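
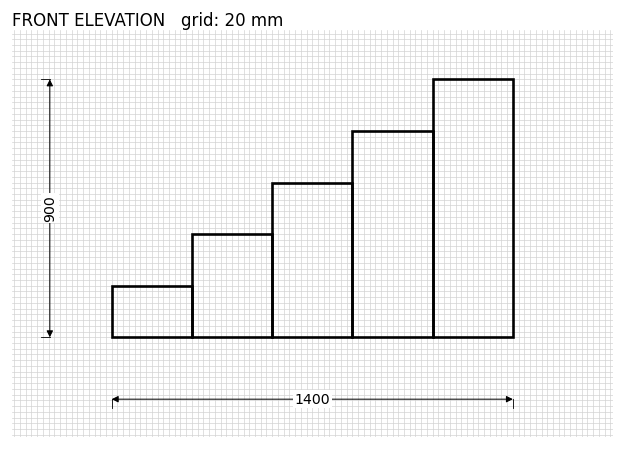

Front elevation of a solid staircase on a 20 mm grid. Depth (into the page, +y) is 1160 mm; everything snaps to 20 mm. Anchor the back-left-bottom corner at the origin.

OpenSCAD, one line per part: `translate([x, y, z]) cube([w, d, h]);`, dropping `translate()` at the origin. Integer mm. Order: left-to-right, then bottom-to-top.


cube([280, 1160, 180]);
translate([280, 0, 0]) cube([280, 1160, 360]);
translate([560, 0, 0]) cube([280, 1160, 540]);
translate([840, 0, 0]) cube([280, 1160, 720]);
translate([1120, 0, 0]) cube([280, 1160, 900]);


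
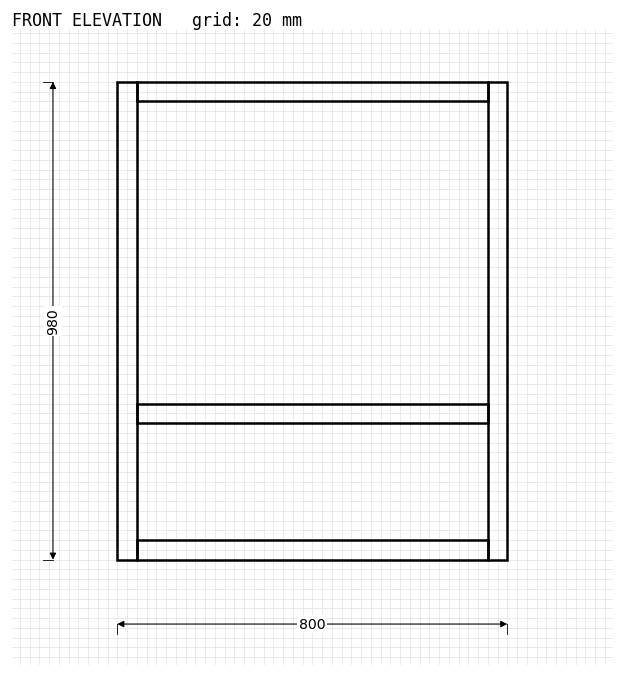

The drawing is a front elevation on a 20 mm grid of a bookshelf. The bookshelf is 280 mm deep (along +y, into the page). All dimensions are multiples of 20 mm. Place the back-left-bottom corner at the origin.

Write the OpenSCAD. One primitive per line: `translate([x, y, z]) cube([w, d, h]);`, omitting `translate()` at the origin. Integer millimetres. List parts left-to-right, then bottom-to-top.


cube([40, 280, 980]);
translate([40, 0, 0]) cube([720, 280, 40]);
translate([40, 0, 280]) cube([720, 280, 40]);
translate([40, 0, 940]) cube([720, 280, 40]);
translate([760, 0, 0]) cube([40, 280, 980]);


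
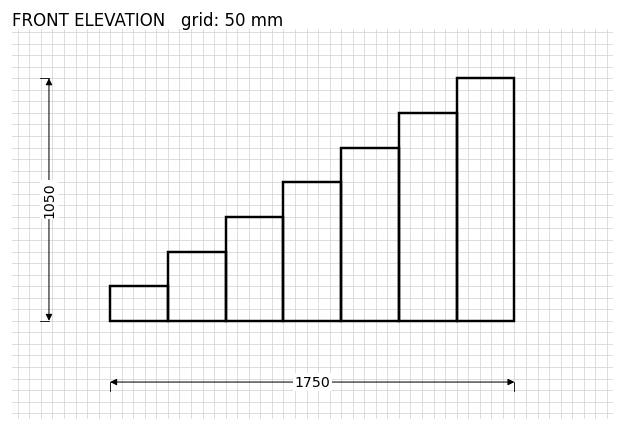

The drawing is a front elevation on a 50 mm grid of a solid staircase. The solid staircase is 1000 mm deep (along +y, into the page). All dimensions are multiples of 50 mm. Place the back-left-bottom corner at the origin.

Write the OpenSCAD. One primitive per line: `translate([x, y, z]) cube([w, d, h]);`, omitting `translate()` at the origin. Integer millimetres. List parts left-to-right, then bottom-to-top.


cube([250, 1000, 150]);
translate([250, 0, 0]) cube([250, 1000, 300]);
translate([500, 0, 0]) cube([250, 1000, 450]);
translate([750, 0, 0]) cube([250, 1000, 600]);
translate([1000, 0, 0]) cube([250, 1000, 750]);
translate([1250, 0, 0]) cube([250, 1000, 900]);
translate([1500, 0, 0]) cube([250, 1000, 1050]);


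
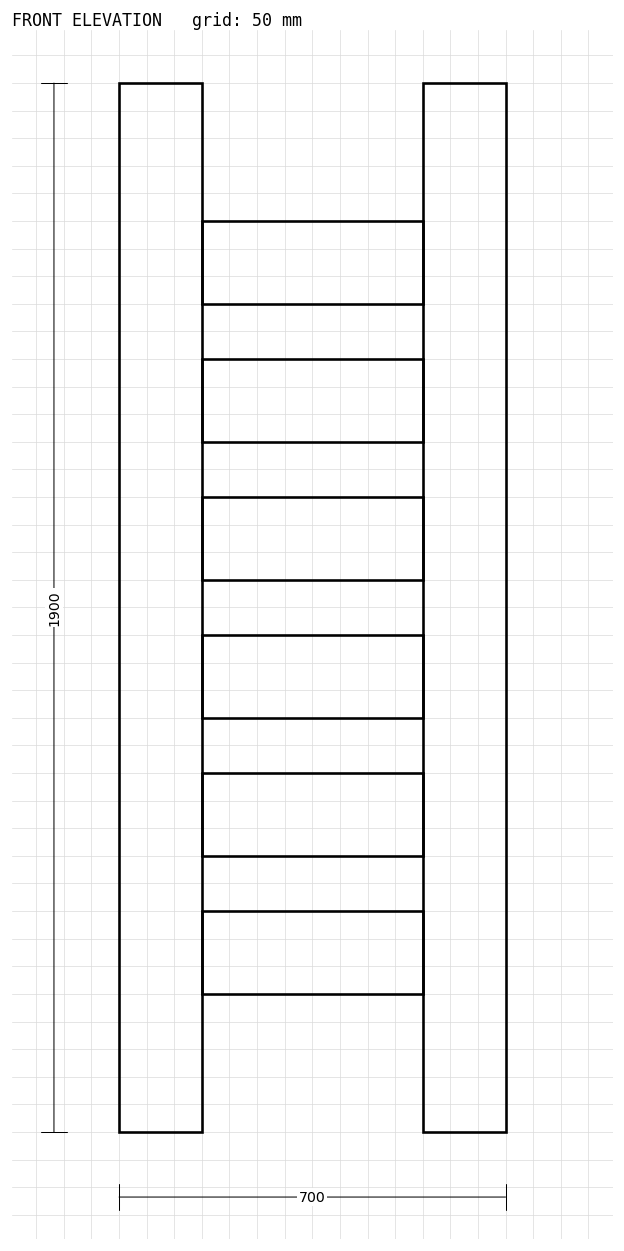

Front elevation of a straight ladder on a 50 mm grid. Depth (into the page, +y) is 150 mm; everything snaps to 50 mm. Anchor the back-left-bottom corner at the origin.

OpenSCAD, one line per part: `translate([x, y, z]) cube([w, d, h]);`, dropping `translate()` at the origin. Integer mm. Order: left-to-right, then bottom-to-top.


cube([150, 150, 1900]);
translate([150, 0, 250]) cube([400, 150, 150]);
translate([150, 0, 500]) cube([400, 150, 150]);
translate([150, 0, 750]) cube([400, 150, 150]);
translate([150, 0, 1000]) cube([400, 150, 150]);
translate([150, 0, 1250]) cube([400, 150, 150]);
translate([150, 0, 1500]) cube([400, 150, 150]);
translate([550, 0, 0]) cube([150, 150, 1900]);


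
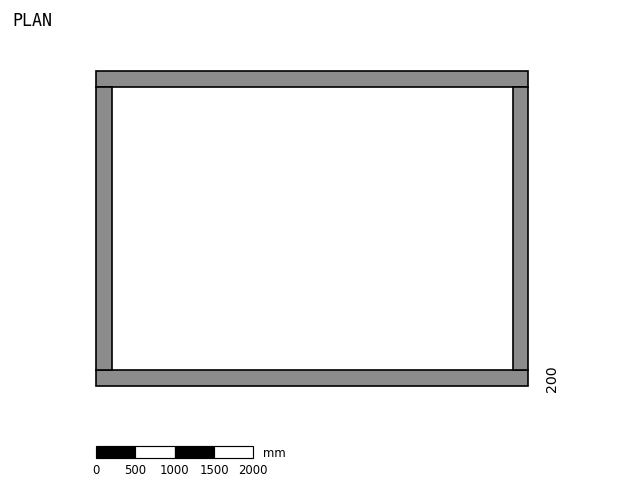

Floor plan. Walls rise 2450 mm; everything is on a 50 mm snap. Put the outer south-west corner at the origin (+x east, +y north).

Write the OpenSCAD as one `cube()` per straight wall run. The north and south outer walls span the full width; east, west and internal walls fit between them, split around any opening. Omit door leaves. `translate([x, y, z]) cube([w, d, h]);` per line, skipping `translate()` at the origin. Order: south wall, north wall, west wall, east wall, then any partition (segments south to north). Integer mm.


cube([5500, 200, 2450]);
translate([0, 3800, 0]) cube([5500, 200, 2450]);
translate([0, 200, 0]) cube([200, 3600, 2450]);
translate([5300, 200, 0]) cube([200, 3600, 2450]);


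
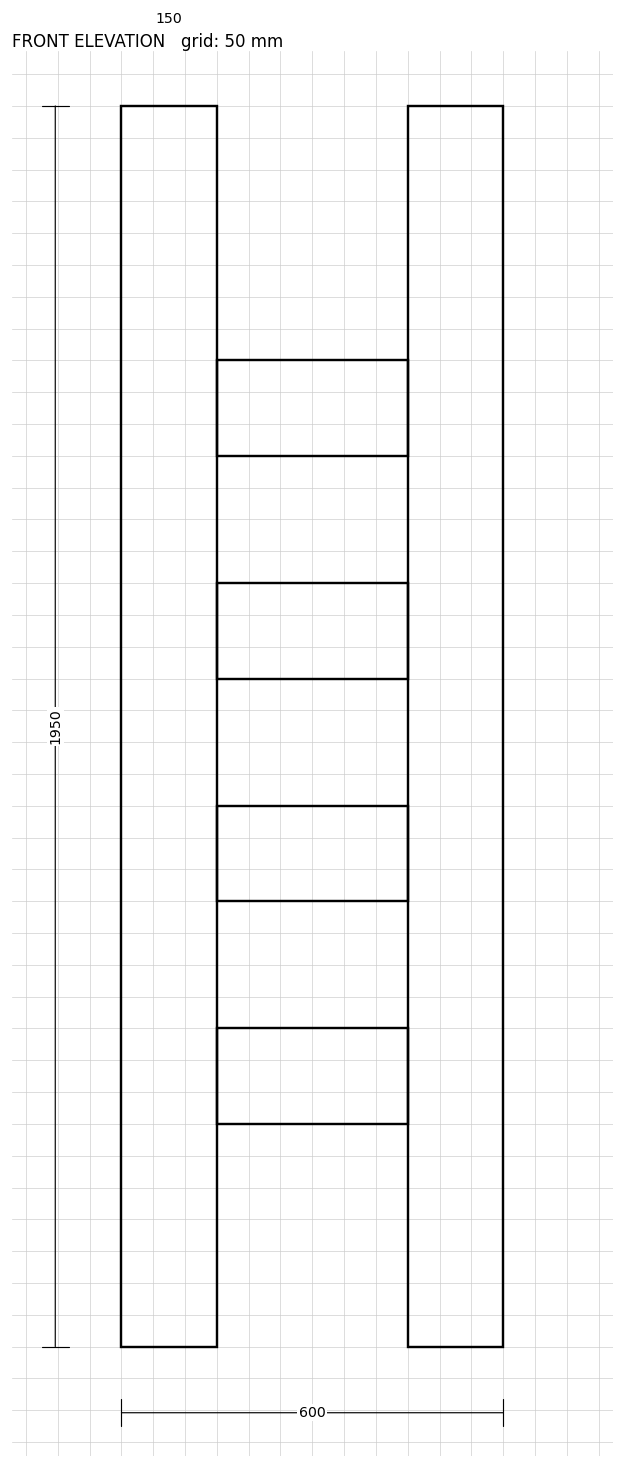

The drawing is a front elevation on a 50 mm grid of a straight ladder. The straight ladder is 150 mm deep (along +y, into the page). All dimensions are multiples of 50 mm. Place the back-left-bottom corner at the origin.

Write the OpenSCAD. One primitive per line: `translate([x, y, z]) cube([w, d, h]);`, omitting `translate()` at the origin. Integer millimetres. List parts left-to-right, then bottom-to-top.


cube([150, 150, 1950]);
translate([150, 0, 350]) cube([300, 150, 150]);
translate([150, 0, 700]) cube([300, 150, 150]);
translate([150, 0, 1050]) cube([300, 150, 150]);
translate([150, 0, 1400]) cube([300, 150, 150]);
translate([450, 0, 0]) cube([150, 150, 1950]);


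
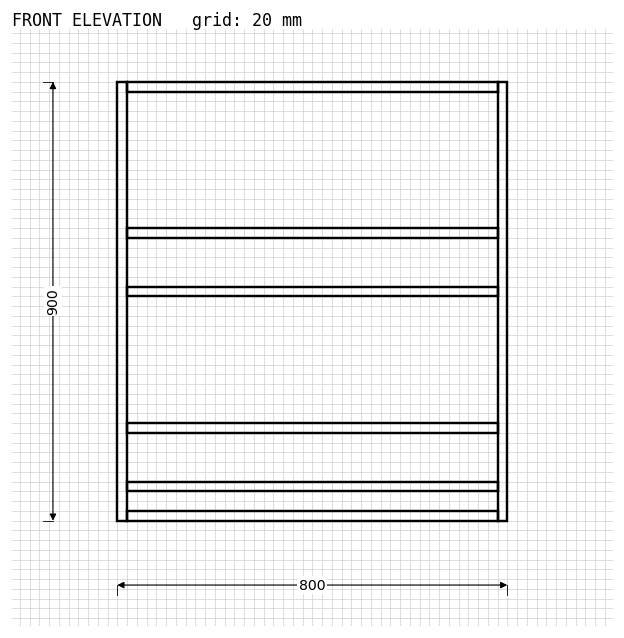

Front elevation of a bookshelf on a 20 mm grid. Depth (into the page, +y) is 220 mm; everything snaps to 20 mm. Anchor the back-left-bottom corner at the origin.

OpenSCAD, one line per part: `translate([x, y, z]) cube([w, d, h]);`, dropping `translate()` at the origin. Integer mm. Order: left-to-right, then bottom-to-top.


cube([20, 220, 900]);
translate([20, 0, 0]) cube([760, 220, 20]);
translate([20, 0, 60]) cube([760, 220, 20]);
translate([20, 0, 180]) cube([760, 220, 20]);
translate([20, 0, 460]) cube([760, 220, 20]);
translate([20, 0, 580]) cube([760, 220, 20]);
translate([20, 0, 880]) cube([760, 220, 20]);
translate([780, 0, 0]) cube([20, 220, 900]);


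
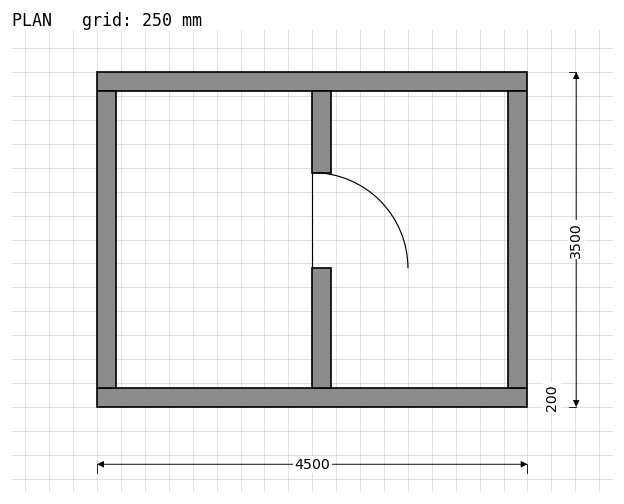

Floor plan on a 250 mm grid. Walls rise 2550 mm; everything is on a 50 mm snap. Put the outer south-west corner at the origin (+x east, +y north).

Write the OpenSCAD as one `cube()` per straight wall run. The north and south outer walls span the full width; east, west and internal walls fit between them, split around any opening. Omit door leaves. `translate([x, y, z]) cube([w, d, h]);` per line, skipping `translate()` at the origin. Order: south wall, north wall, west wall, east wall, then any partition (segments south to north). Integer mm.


cube([4500, 200, 2550]);
translate([0, 3300, 0]) cube([4500, 200, 2550]);
translate([0, 200, 0]) cube([200, 3100, 2550]);
translate([4300, 200, 0]) cube([200, 3100, 2550]);
translate([2250, 200, 0]) cube([200, 1250, 2550]);
translate([2250, 2450, 0]) cube([200, 850, 2550]);


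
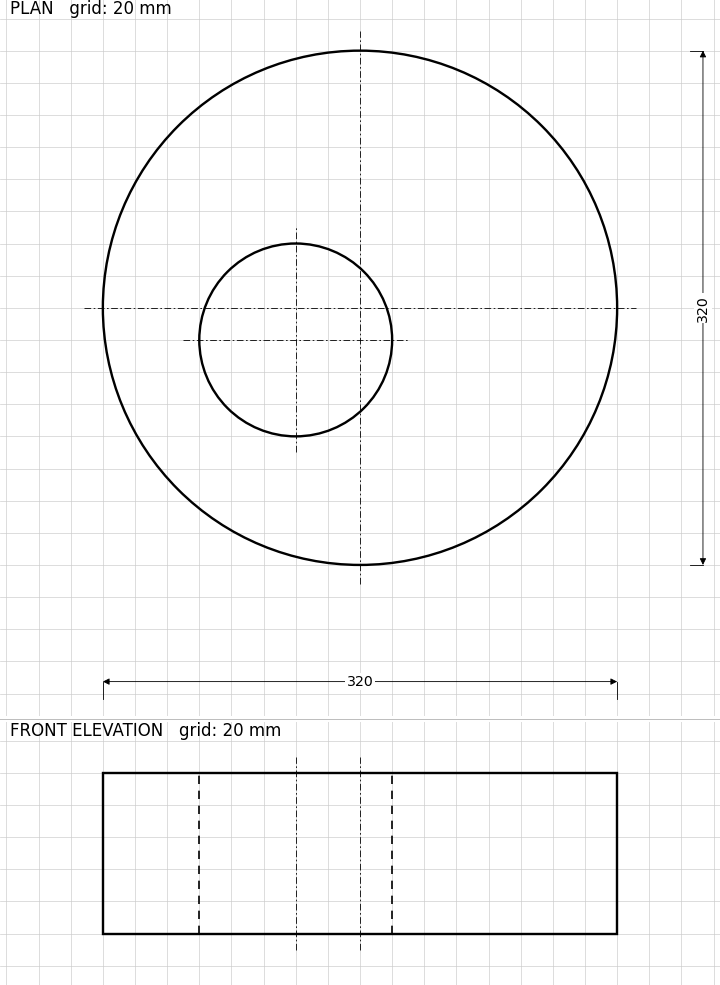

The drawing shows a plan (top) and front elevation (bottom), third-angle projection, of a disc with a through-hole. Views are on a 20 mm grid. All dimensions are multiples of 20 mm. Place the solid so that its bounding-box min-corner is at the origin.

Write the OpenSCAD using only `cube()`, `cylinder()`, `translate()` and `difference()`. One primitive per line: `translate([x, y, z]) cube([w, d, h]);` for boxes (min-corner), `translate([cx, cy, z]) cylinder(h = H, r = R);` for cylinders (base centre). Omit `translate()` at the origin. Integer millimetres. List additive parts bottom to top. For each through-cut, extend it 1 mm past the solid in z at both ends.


difference() {
  translate([160, 160, 0]) cylinder(h = 100, r = 160);
  translate([120, 140, -1]) cylinder(h = 102, r = 60);
}


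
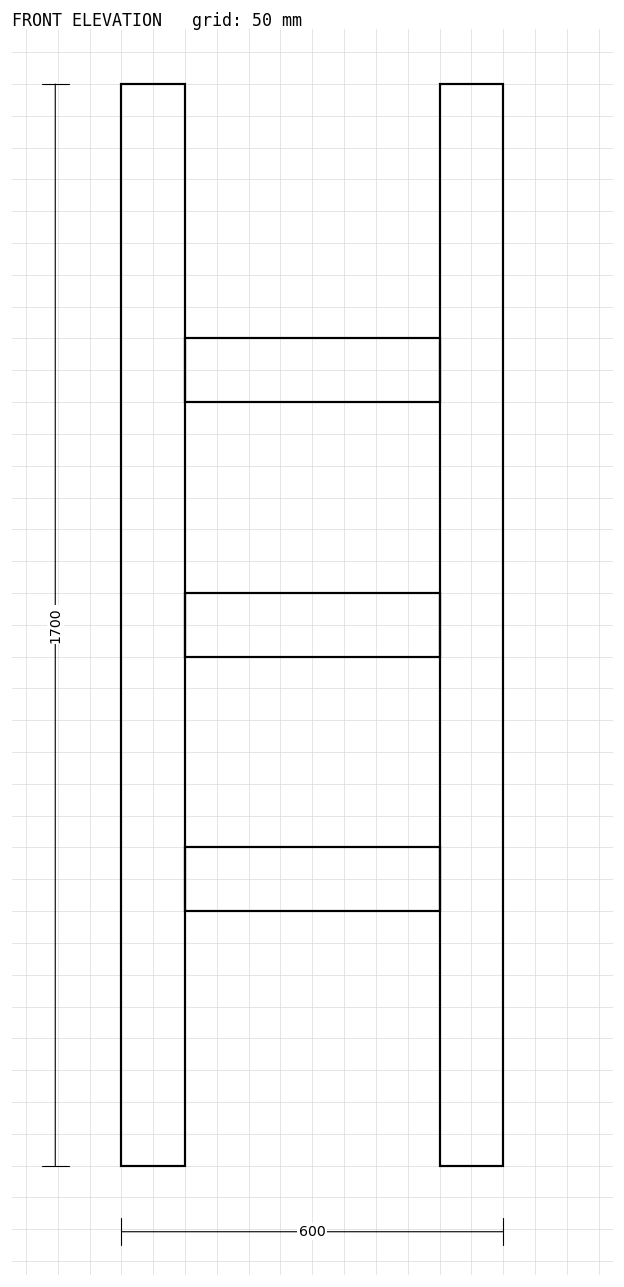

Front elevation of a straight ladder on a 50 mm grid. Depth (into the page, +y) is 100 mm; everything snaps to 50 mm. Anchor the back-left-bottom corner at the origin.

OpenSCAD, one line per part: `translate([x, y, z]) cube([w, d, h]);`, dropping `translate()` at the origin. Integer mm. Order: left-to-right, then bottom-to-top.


cube([100, 100, 1700]);
translate([100, 0, 400]) cube([400, 100, 100]);
translate([100, 0, 800]) cube([400, 100, 100]);
translate([100, 0, 1200]) cube([400, 100, 100]);
translate([500, 0, 0]) cube([100, 100, 1700]);


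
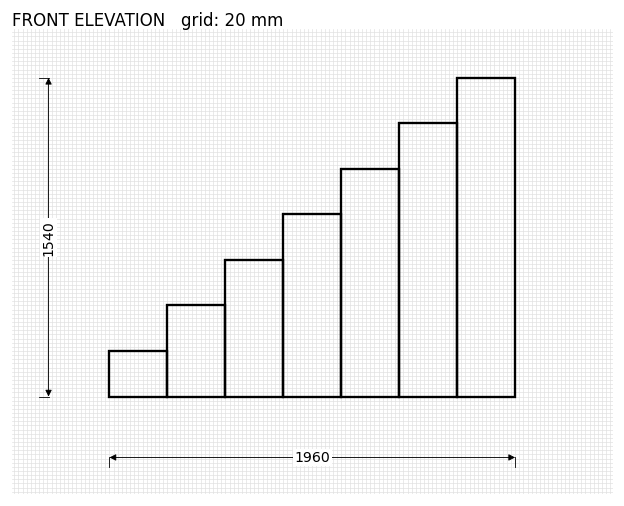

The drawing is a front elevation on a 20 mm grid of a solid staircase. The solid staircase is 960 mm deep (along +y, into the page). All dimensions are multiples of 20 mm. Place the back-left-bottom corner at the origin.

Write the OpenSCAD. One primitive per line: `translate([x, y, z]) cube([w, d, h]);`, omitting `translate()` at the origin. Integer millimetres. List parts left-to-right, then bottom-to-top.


cube([280, 960, 220]);
translate([280, 0, 0]) cube([280, 960, 440]);
translate([560, 0, 0]) cube([280, 960, 660]);
translate([840, 0, 0]) cube([280, 960, 880]);
translate([1120, 0, 0]) cube([280, 960, 1100]);
translate([1400, 0, 0]) cube([280, 960, 1320]);
translate([1680, 0, 0]) cube([280, 960, 1540]);


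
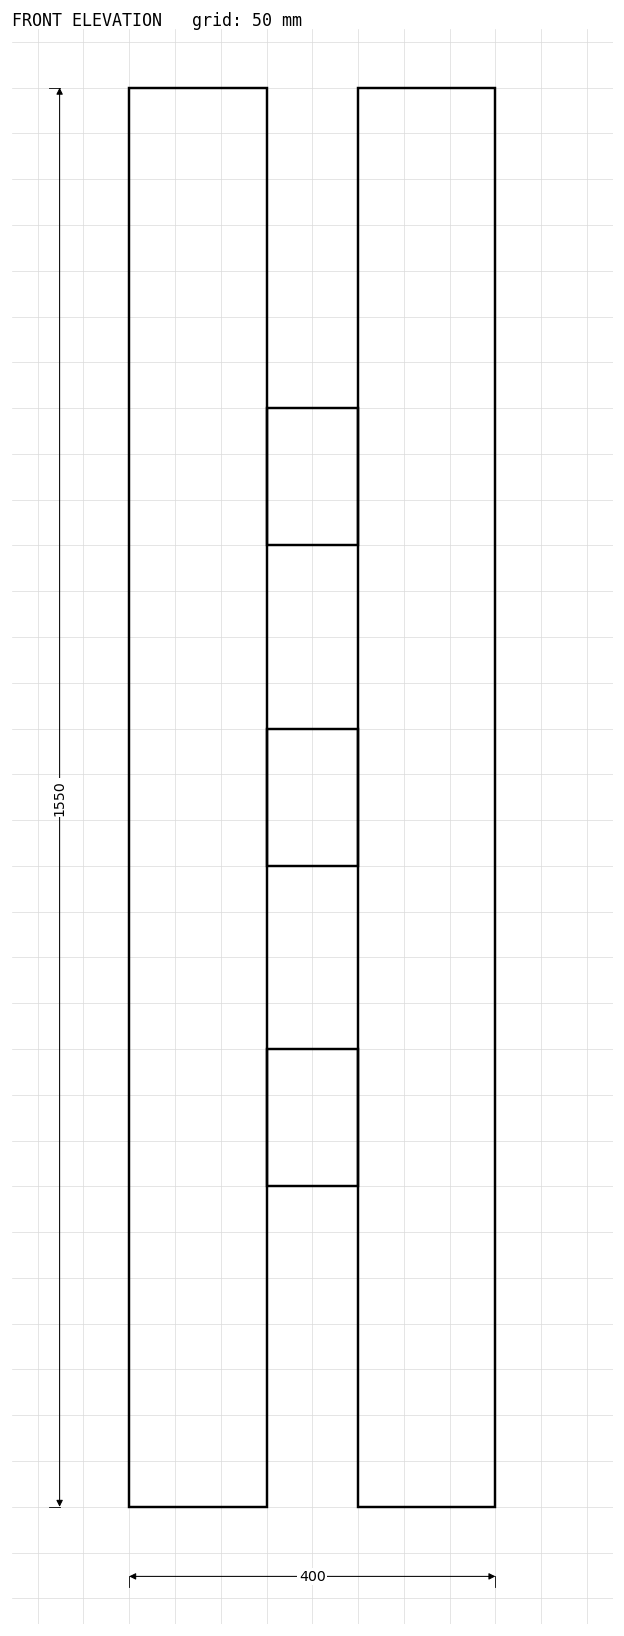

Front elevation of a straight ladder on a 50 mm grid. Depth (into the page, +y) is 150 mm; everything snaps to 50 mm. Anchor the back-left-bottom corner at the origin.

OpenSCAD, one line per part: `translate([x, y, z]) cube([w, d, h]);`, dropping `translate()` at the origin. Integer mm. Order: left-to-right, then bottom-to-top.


cube([150, 150, 1550]);
translate([150, 0, 350]) cube([100, 150, 150]);
translate([150, 0, 700]) cube([100, 150, 150]);
translate([150, 0, 1050]) cube([100, 150, 150]);
translate([250, 0, 0]) cube([150, 150, 1550]);


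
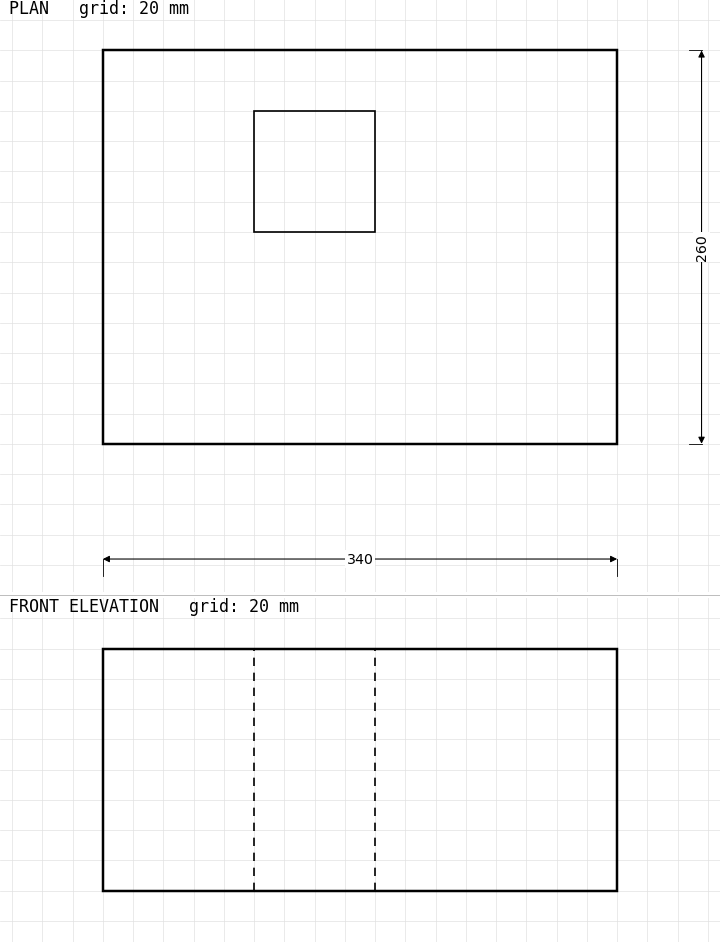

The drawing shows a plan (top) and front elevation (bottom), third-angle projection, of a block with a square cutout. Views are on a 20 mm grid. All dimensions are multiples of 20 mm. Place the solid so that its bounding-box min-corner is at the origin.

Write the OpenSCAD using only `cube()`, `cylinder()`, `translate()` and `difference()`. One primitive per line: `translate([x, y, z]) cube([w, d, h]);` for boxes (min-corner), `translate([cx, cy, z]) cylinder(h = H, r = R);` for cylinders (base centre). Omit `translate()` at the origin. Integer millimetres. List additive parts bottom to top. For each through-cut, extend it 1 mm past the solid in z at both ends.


difference() {
  cube([340, 260, 160]);
  translate([100, 140, -1]) cube([80, 80, 162]);
}


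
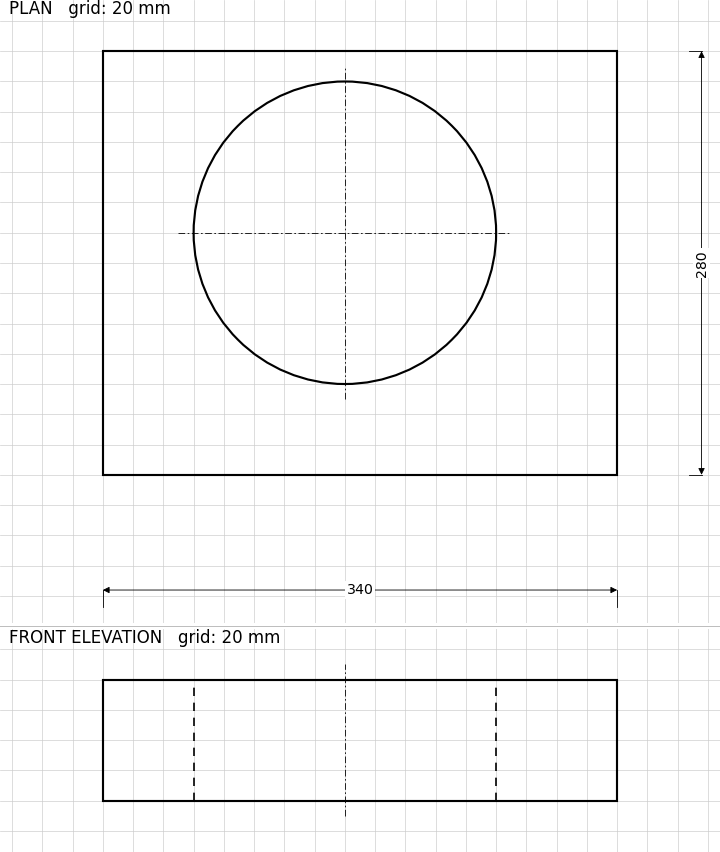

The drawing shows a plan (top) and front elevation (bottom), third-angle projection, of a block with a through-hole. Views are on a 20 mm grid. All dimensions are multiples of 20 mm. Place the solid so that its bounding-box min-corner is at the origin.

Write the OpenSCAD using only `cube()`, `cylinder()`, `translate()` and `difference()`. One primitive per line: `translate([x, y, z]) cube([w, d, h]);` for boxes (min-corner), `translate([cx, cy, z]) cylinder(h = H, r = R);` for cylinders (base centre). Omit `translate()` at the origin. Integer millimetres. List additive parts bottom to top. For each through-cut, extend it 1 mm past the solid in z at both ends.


difference() {
  cube([340, 280, 80]);
  translate([160, 160, -1]) cylinder(h = 82, r = 100);
}


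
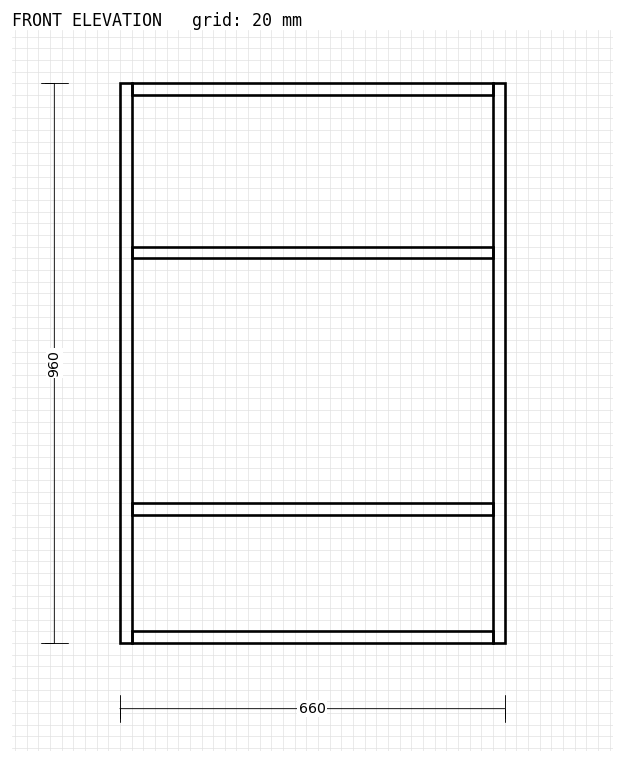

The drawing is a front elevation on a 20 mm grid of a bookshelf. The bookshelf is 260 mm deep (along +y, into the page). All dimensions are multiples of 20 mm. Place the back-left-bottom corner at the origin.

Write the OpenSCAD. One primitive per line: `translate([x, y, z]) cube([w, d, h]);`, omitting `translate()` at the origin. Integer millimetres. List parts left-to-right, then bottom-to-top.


cube([20, 260, 960]);
translate([20, 0, 0]) cube([620, 260, 20]);
translate([20, 0, 220]) cube([620, 260, 20]);
translate([20, 0, 660]) cube([620, 260, 20]);
translate([20, 0, 940]) cube([620, 260, 20]);
translate([640, 0, 0]) cube([20, 260, 960]);


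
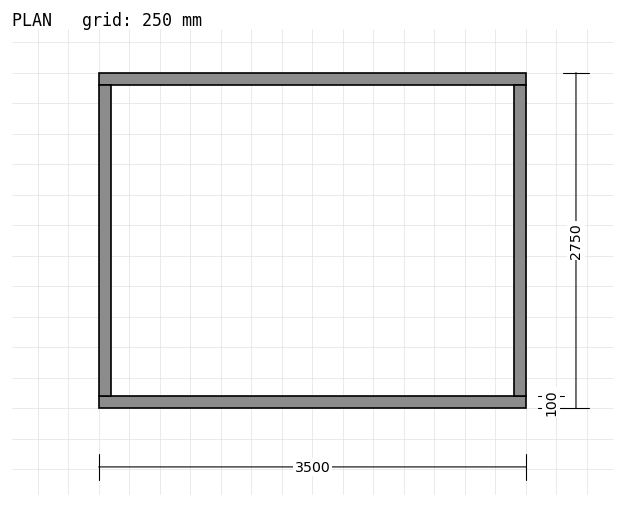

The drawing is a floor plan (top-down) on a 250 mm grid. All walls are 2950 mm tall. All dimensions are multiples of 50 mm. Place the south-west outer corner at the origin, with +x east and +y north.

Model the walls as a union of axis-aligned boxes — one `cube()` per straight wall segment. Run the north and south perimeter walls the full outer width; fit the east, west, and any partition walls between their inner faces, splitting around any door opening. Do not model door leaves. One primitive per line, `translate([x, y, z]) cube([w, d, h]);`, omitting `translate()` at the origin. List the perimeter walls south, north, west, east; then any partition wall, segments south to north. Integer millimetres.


cube([3500, 100, 2950]);
translate([0, 2650, 0]) cube([3500, 100, 2950]);
translate([0, 100, 0]) cube([100, 2550, 2950]);
translate([3400, 100, 0]) cube([100, 2550, 2950]);


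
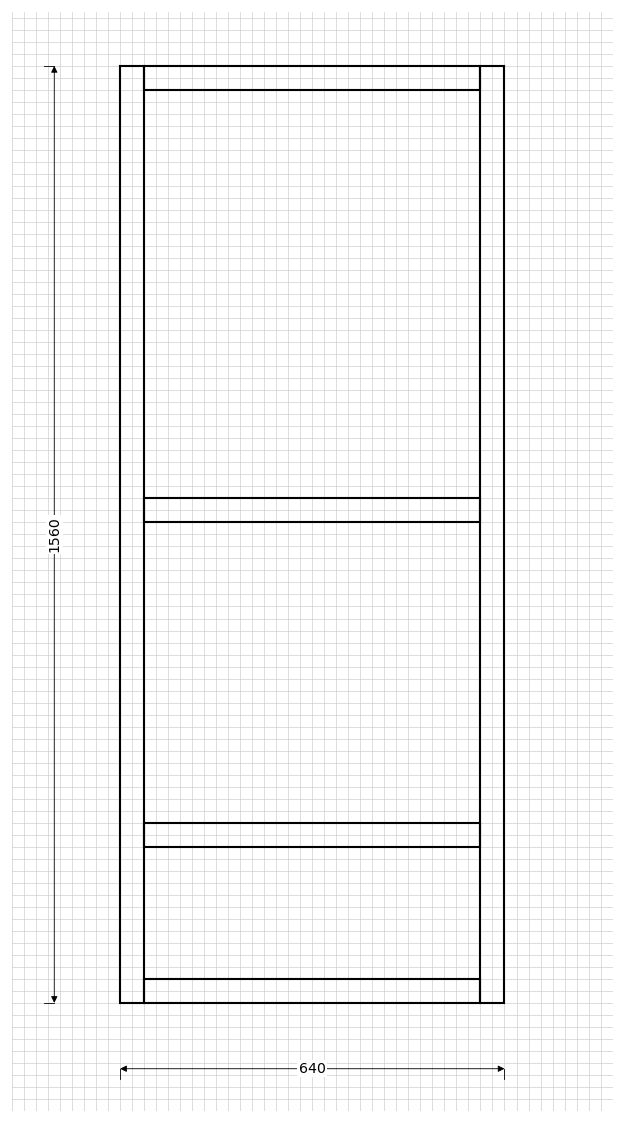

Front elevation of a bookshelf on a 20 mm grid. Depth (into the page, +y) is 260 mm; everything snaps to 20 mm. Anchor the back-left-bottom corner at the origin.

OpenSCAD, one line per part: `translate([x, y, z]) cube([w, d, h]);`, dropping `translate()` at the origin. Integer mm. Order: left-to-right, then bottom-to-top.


cube([40, 260, 1560]);
translate([40, 0, 0]) cube([560, 260, 40]);
translate([40, 0, 260]) cube([560, 260, 40]);
translate([40, 0, 800]) cube([560, 260, 40]);
translate([40, 0, 1520]) cube([560, 260, 40]);
translate([600, 0, 0]) cube([40, 260, 1560]);


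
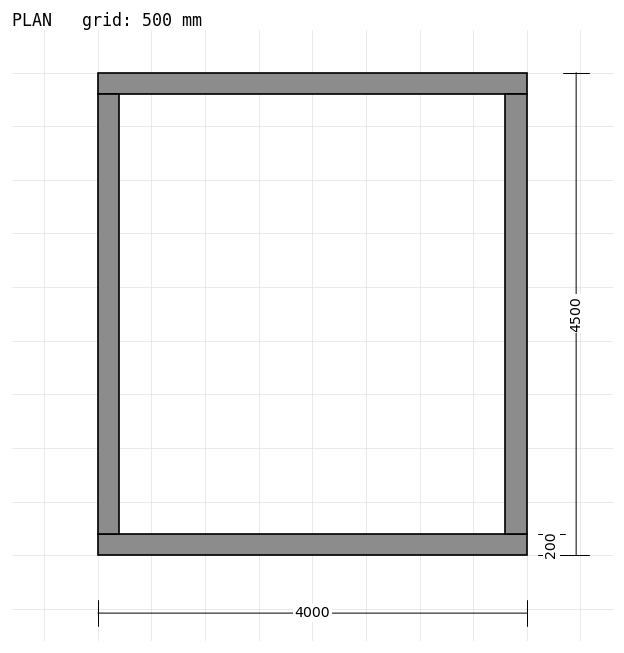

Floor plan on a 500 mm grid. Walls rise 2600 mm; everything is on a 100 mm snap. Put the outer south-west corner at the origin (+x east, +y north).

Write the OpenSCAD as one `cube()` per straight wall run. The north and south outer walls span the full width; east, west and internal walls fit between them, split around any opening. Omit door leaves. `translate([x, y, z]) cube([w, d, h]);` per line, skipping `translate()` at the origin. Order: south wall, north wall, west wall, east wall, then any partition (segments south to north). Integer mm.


cube([4000, 200, 2600]);
translate([0, 4300, 0]) cube([4000, 200, 2600]);
translate([0, 200, 0]) cube([200, 4100, 2600]);
translate([3800, 200, 0]) cube([200, 4100, 2600]);


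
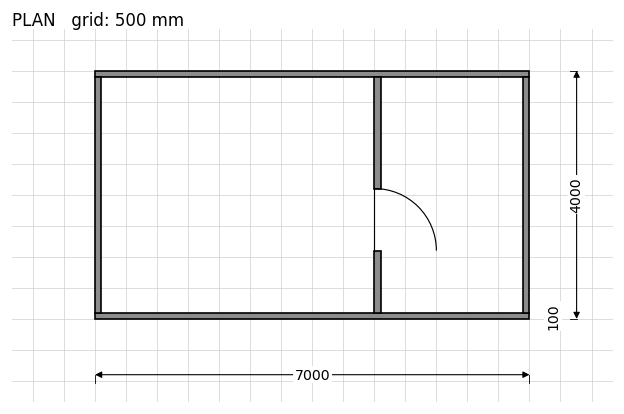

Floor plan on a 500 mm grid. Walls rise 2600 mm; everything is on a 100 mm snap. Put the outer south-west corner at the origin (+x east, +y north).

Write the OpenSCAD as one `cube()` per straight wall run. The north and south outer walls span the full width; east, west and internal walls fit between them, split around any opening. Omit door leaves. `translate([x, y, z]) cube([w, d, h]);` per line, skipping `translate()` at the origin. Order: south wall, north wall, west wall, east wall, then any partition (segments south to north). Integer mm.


cube([7000, 100, 2600]);
translate([0, 3900, 0]) cube([7000, 100, 2600]);
translate([0, 100, 0]) cube([100, 3800, 2600]);
translate([6900, 100, 0]) cube([100, 3800, 2600]);
translate([4500, 100, 0]) cube([100, 1000, 2600]);
translate([4500, 2100, 0]) cube([100, 1800, 2600]);


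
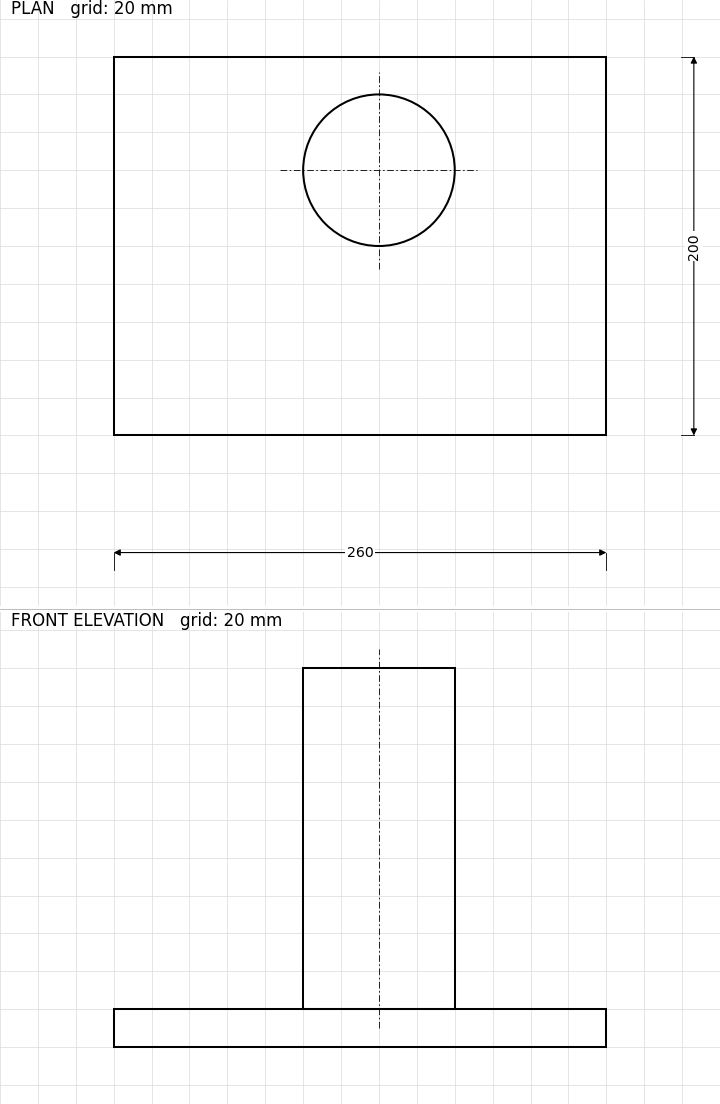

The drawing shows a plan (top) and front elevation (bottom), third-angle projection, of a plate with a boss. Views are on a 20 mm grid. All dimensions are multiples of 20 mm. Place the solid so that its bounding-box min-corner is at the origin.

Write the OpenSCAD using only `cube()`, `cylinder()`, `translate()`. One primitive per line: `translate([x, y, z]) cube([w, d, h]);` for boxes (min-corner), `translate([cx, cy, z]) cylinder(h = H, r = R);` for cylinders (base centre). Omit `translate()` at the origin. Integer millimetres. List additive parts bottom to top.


cube([260, 200, 20]);
translate([140, 140, 20]) cylinder(h = 180, r = 40);


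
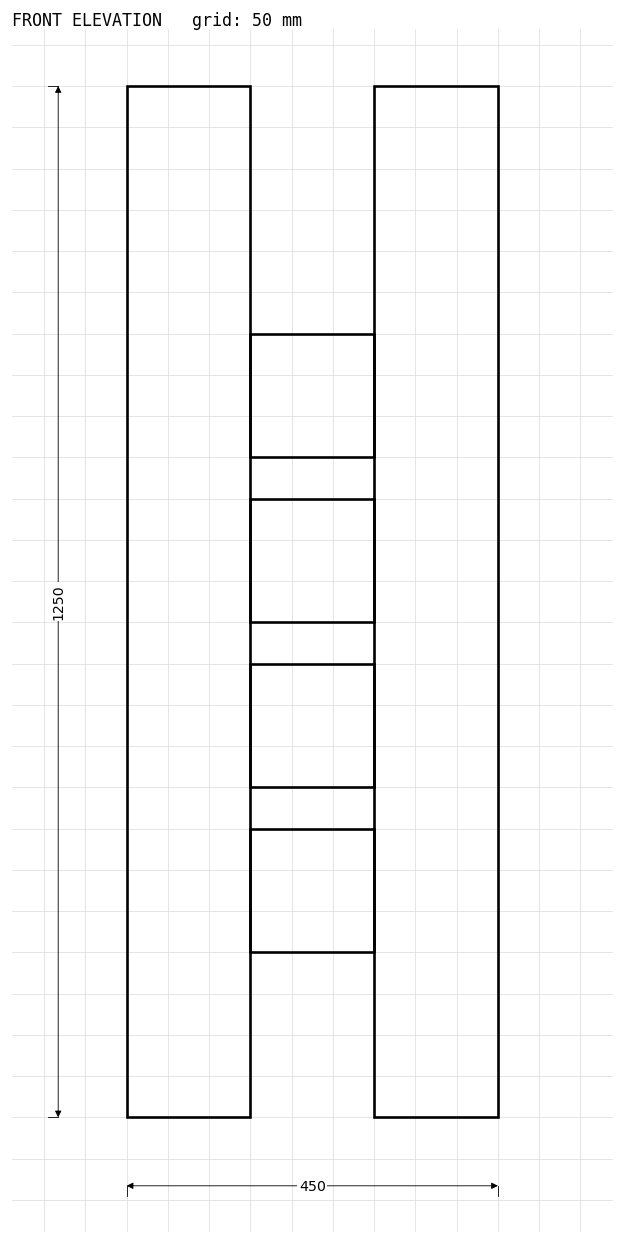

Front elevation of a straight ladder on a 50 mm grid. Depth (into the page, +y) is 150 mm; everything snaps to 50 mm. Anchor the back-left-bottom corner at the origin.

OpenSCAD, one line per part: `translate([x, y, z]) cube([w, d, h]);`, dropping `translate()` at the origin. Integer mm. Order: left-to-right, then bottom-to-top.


cube([150, 150, 1250]);
translate([150, 0, 200]) cube([150, 150, 150]);
translate([150, 0, 400]) cube([150, 150, 150]);
translate([150, 0, 600]) cube([150, 150, 150]);
translate([150, 0, 800]) cube([150, 150, 150]);
translate([300, 0, 0]) cube([150, 150, 1250]);


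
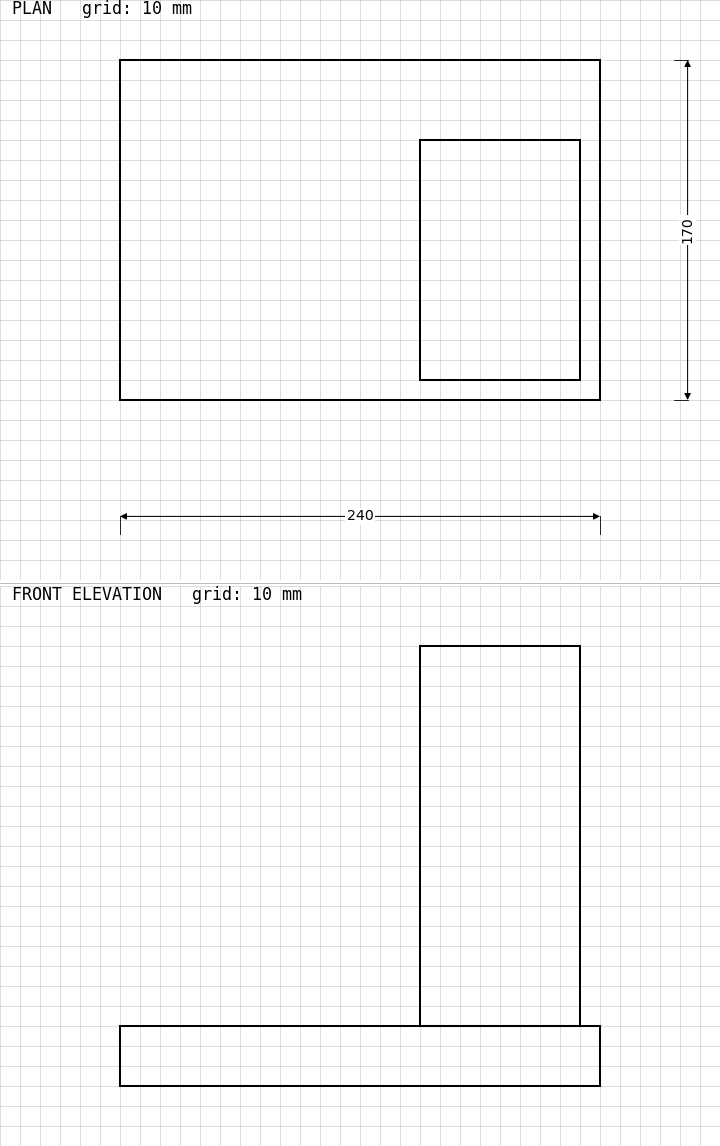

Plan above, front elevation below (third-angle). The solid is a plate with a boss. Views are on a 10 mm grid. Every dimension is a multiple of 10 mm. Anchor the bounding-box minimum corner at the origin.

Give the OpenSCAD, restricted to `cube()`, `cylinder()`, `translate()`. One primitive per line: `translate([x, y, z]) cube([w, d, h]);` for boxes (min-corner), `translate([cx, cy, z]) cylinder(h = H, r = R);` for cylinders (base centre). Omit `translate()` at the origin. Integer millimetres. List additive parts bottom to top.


cube([240, 170, 30]);
translate([150, 10, 30]) cube([80, 120, 190]);


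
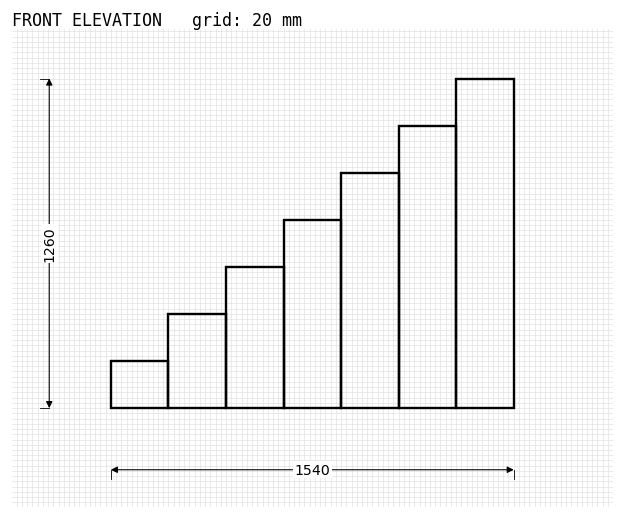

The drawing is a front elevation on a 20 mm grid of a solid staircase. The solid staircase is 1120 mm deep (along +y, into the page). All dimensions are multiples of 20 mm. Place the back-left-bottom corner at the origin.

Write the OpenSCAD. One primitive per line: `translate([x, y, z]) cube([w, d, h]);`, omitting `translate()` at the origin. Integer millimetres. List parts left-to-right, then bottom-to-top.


cube([220, 1120, 180]);
translate([220, 0, 0]) cube([220, 1120, 360]);
translate([440, 0, 0]) cube([220, 1120, 540]);
translate([660, 0, 0]) cube([220, 1120, 720]);
translate([880, 0, 0]) cube([220, 1120, 900]);
translate([1100, 0, 0]) cube([220, 1120, 1080]);
translate([1320, 0, 0]) cube([220, 1120, 1260]);


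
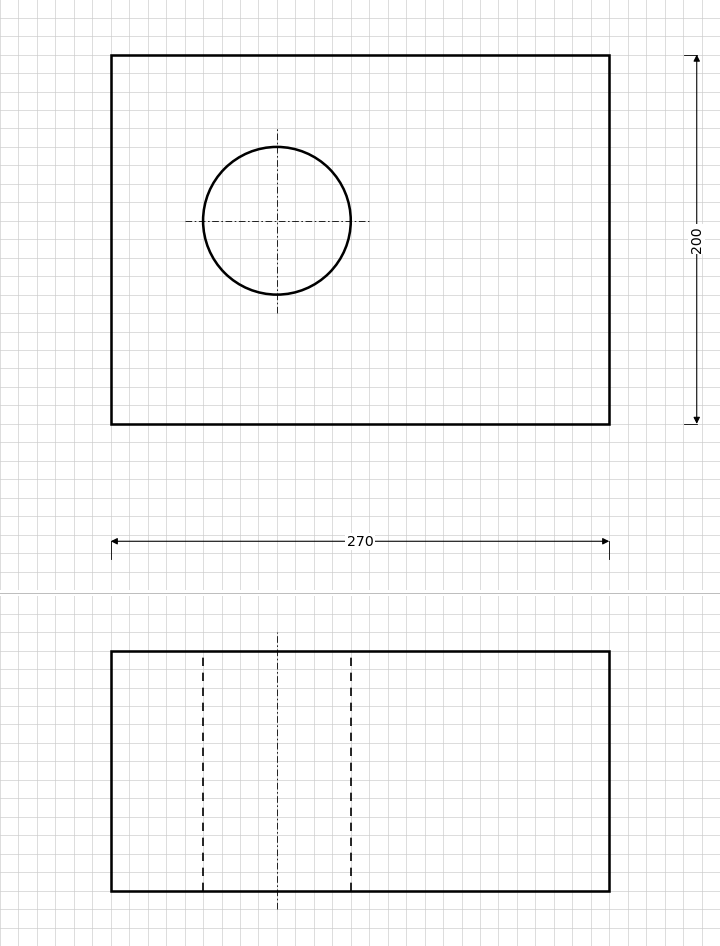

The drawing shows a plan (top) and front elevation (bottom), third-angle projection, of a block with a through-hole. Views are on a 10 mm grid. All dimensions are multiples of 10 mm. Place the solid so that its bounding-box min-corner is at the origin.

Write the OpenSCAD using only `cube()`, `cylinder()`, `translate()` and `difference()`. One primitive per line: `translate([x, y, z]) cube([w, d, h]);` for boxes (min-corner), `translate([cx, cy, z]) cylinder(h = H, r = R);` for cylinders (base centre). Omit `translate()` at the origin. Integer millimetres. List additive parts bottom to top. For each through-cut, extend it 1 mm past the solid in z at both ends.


difference() {
  cube([270, 200, 130]);
  translate([90, 110, -1]) cylinder(h = 132, r = 40);
}


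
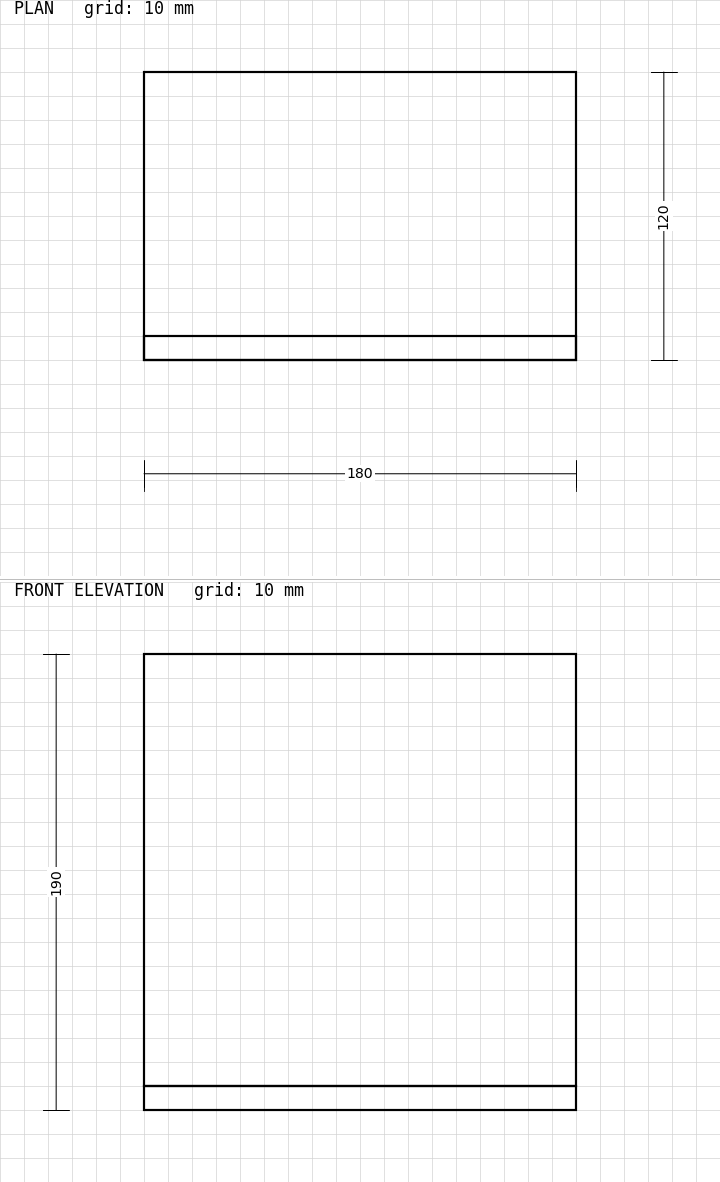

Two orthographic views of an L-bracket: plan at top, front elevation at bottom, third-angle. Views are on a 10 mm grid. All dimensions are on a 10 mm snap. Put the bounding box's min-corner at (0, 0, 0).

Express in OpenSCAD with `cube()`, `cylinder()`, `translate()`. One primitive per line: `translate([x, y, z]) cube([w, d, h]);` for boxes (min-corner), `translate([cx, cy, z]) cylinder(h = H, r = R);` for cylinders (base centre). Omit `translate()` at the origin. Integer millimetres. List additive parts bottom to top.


cube([180, 120, 10]);
translate([0, 0, 10]) cube([180, 10, 180]);


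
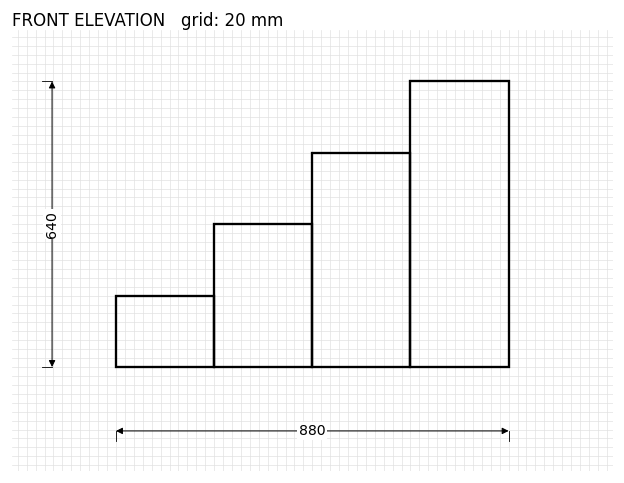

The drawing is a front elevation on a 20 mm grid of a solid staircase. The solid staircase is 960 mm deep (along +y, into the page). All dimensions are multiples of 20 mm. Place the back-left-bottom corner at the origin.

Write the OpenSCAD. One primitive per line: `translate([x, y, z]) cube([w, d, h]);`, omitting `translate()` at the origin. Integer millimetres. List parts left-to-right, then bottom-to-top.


cube([220, 960, 160]);
translate([220, 0, 0]) cube([220, 960, 320]);
translate([440, 0, 0]) cube([220, 960, 480]);
translate([660, 0, 0]) cube([220, 960, 640]);


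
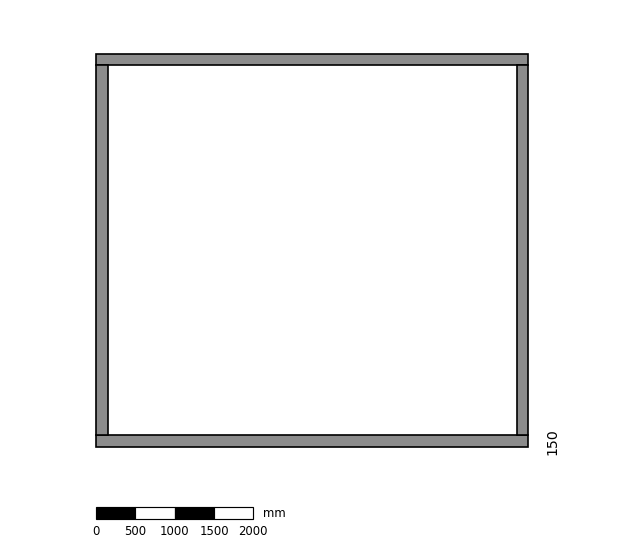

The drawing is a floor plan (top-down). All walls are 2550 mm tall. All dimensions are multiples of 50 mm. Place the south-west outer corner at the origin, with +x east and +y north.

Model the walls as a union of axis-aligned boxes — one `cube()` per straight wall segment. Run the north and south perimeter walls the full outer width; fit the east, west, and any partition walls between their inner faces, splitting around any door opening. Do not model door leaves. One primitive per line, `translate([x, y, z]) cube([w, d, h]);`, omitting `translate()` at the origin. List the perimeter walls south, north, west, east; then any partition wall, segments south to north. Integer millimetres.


cube([5500, 150, 2550]);
translate([0, 4850, 0]) cube([5500, 150, 2550]);
translate([0, 150, 0]) cube([150, 4700, 2550]);
translate([5350, 150, 0]) cube([150, 4700, 2550]);


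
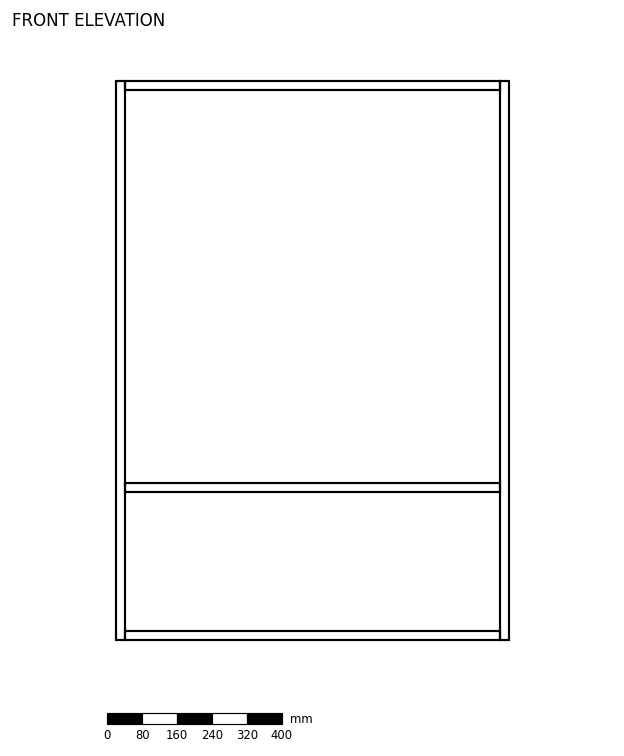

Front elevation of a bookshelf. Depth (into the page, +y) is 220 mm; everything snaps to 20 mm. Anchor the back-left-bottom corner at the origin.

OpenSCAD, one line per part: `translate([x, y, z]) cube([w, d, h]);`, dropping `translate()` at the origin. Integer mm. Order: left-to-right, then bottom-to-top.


cube([20, 220, 1280]);
translate([20, 0, 0]) cube([860, 220, 20]);
translate([20, 0, 340]) cube([860, 220, 20]);
translate([20, 0, 1260]) cube([860, 220, 20]);
translate([880, 0, 0]) cube([20, 220, 1280]);


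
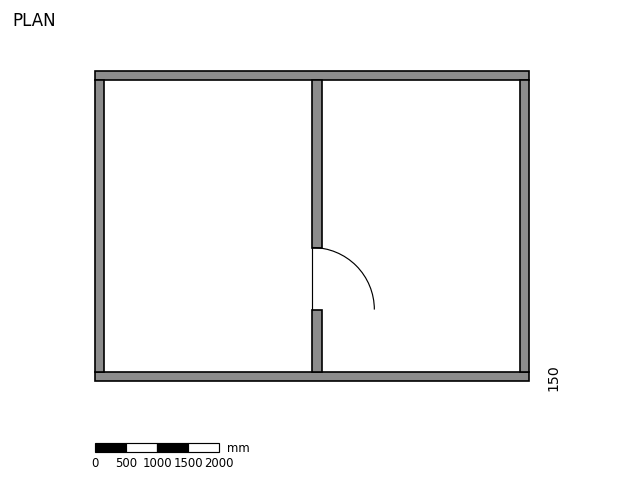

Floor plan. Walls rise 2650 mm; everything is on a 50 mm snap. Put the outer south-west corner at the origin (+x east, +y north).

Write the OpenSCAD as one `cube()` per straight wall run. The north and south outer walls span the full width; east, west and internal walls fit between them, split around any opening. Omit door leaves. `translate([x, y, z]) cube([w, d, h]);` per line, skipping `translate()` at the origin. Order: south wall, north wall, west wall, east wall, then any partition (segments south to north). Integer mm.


cube([7000, 150, 2650]);
translate([0, 4850, 0]) cube([7000, 150, 2650]);
translate([0, 150, 0]) cube([150, 4700, 2650]);
translate([6850, 150, 0]) cube([150, 4700, 2650]);
translate([3500, 150, 0]) cube([150, 1000, 2650]);
translate([3500, 2150, 0]) cube([150, 2700, 2650]);


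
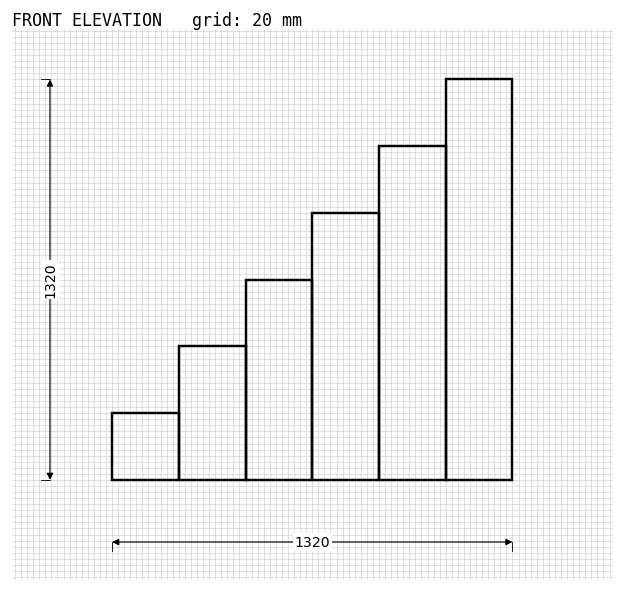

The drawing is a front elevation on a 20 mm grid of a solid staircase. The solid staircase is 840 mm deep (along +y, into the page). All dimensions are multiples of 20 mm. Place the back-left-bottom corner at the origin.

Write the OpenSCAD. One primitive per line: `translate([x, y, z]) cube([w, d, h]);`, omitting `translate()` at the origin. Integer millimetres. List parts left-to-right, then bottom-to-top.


cube([220, 840, 220]);
translate([220, 0, 0]) cube([220, 840, 440]);
translate([440, 0, 0]) cube([220, 840, 660]);
translate([660, 0, 0]) cube([220, 840, 880]);
translate([880, 0, 0]) cube([220, 840, 1100]);
translate([1100, 0, 0]) cube([220, 840, 1320]);


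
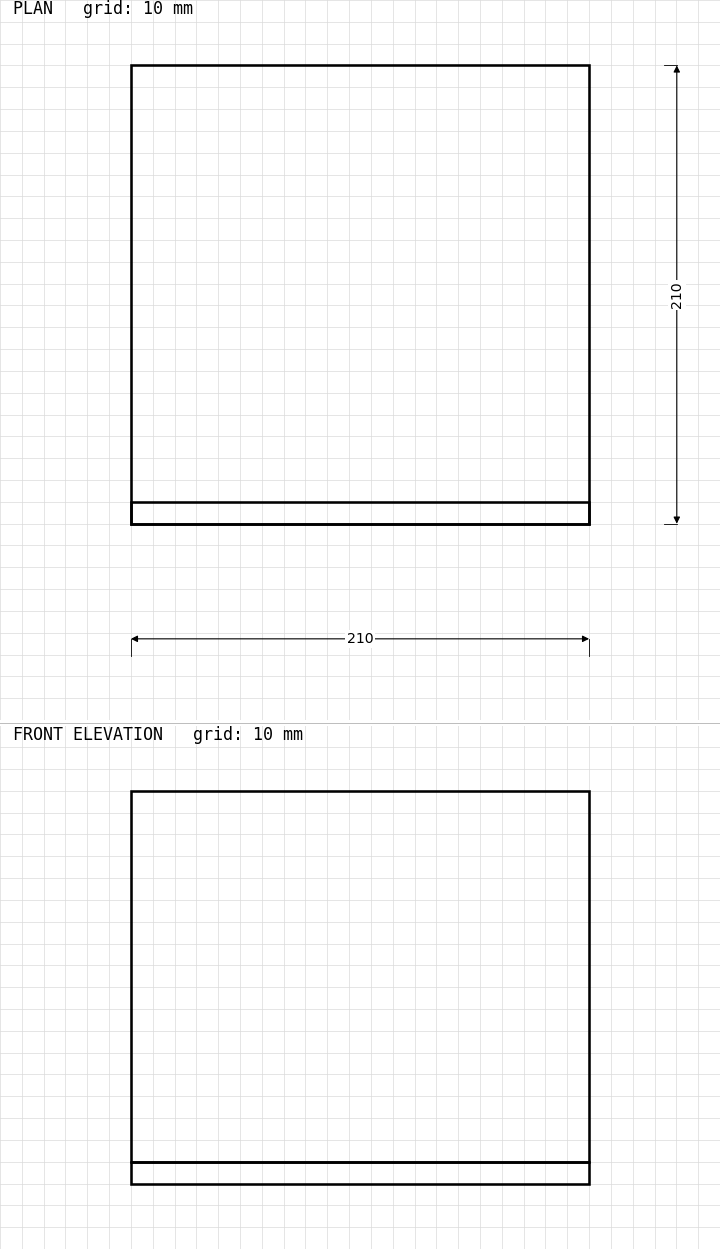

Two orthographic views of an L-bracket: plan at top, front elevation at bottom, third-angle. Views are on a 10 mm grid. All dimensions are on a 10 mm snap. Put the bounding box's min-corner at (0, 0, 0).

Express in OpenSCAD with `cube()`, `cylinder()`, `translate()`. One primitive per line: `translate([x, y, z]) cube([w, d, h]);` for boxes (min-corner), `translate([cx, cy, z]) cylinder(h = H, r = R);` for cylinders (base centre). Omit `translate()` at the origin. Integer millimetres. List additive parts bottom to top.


cube([210, 210, 10]);
translate([0, 0, 10]) cube([210, 10, 170]);


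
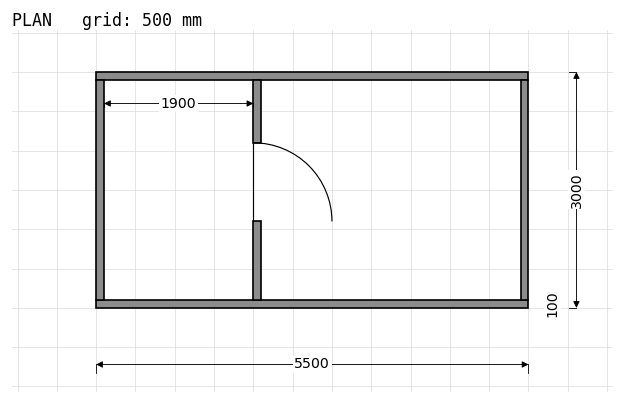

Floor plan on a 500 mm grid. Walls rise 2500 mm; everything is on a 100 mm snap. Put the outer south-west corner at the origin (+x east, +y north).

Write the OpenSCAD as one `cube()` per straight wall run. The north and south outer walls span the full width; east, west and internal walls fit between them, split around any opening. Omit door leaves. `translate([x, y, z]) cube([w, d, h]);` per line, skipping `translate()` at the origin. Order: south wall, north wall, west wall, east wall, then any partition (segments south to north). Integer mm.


cube([5500, 100, 2500]);
translate([0, 2900, 0]) cube([5500, 100, 2500]);
translate([0, 100, 0]) cube([100, 2800, 2500]);
translate([5400, 100, 0]) cube([100, 2800, 2500]);
translate([2000, 100, 0]) cube([100, 1000, 2500]);
translate([2000, 2100, 0]) cube([100, 800, 2500]);


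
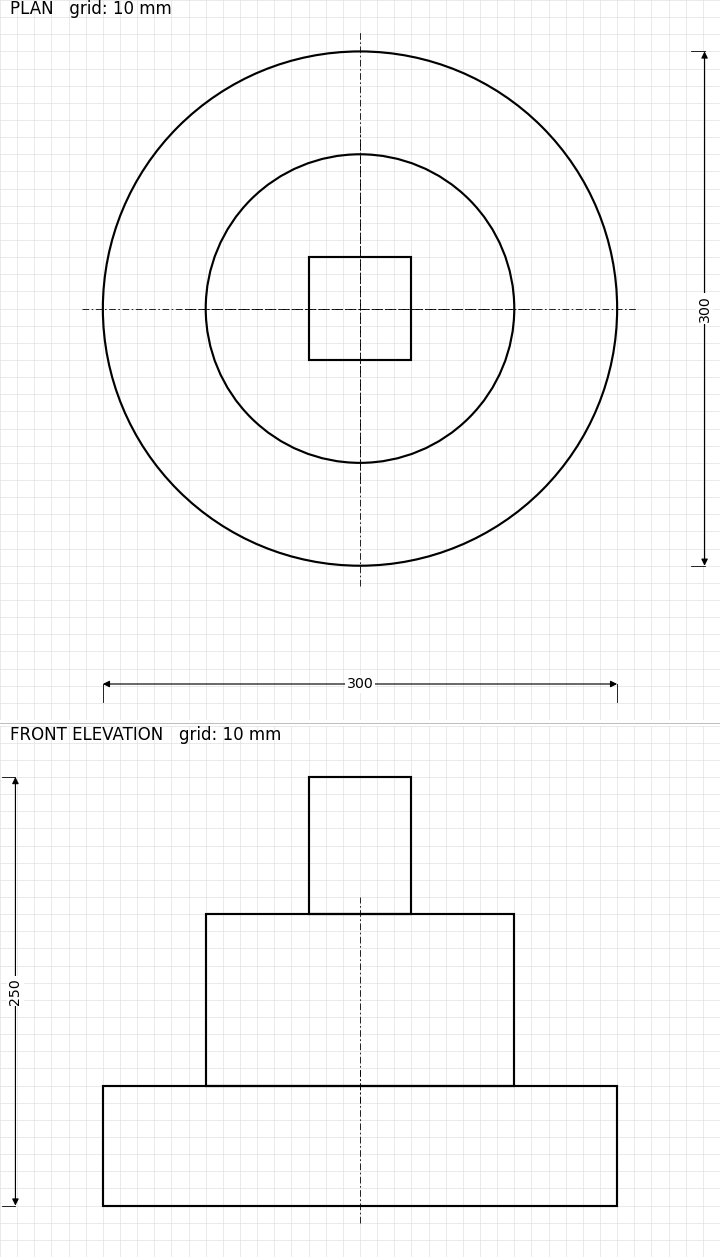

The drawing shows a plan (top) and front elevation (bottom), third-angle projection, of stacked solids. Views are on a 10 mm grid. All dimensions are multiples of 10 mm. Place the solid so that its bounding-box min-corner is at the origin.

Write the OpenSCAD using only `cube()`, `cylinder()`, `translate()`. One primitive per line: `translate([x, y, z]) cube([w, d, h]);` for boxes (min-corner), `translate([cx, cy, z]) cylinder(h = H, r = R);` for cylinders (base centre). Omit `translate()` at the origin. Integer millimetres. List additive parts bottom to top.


translate([150, 150, 0]) cylinder(h = 70, r = 150);
translate([150, 150, 70]) cylinder(h = 100, r = 90);
translate([120, 120, 170]) cube([60, 60, 80]);


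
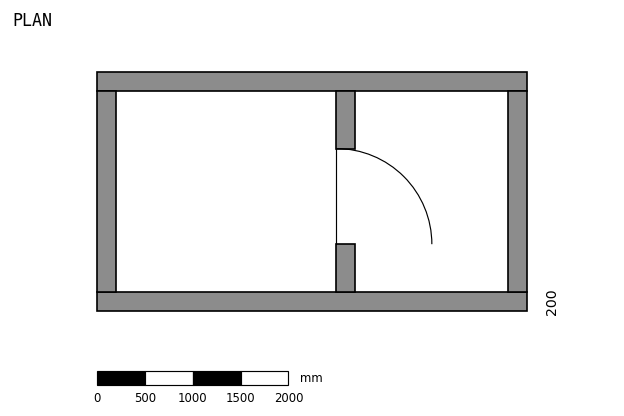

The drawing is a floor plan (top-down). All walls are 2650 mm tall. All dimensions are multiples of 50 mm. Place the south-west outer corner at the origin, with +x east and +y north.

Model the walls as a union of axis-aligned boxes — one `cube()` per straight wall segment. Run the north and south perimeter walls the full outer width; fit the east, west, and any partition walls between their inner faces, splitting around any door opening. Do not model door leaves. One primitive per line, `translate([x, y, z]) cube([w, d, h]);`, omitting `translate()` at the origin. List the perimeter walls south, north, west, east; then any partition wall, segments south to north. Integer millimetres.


cube([4500, 200, 2650]);
translate([0, 2300, 0]) cube([4500, 200, 2650]);
translate([0, 200, 0]) cube([200, 2100, 2650]);
translate([4300, 200, 0]) cube([200, 2100, 2650]);
translate([2500, 200, 0]) cube([200, 500, 2650]);
translate([2500, 1700, 0]) cube([200, 600, 2650]);


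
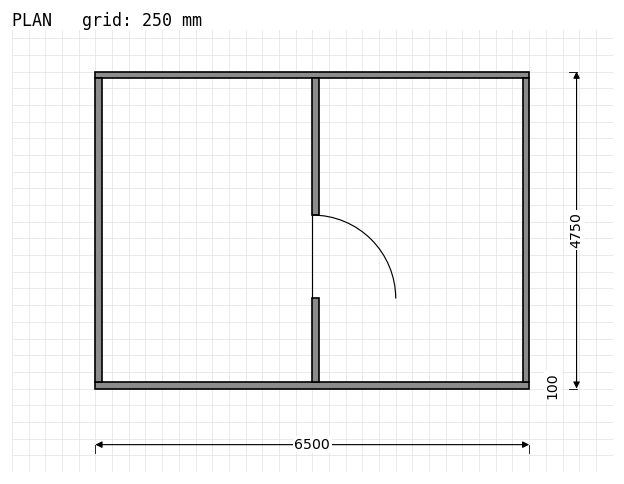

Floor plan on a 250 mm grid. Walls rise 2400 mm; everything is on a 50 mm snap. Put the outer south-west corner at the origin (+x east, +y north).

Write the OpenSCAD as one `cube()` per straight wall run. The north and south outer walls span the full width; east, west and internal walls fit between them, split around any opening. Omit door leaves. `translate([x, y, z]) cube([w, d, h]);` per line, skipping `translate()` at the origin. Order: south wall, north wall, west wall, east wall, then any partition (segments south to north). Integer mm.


cube([6500, 100, 2400]);
translate([0, 4650, 0]) cube([6500, 100, 2400]);
translate([0, 100, 0]) cube([100, 4550, 2400]);
translate([6400, 100, 0]) cube([100, 4550, 2400]);
translate([3250, 100, 0]) cube([100, 1250, 2400]);
translate([3250, 2600, 0]) cube([100, 2050, 2400]);


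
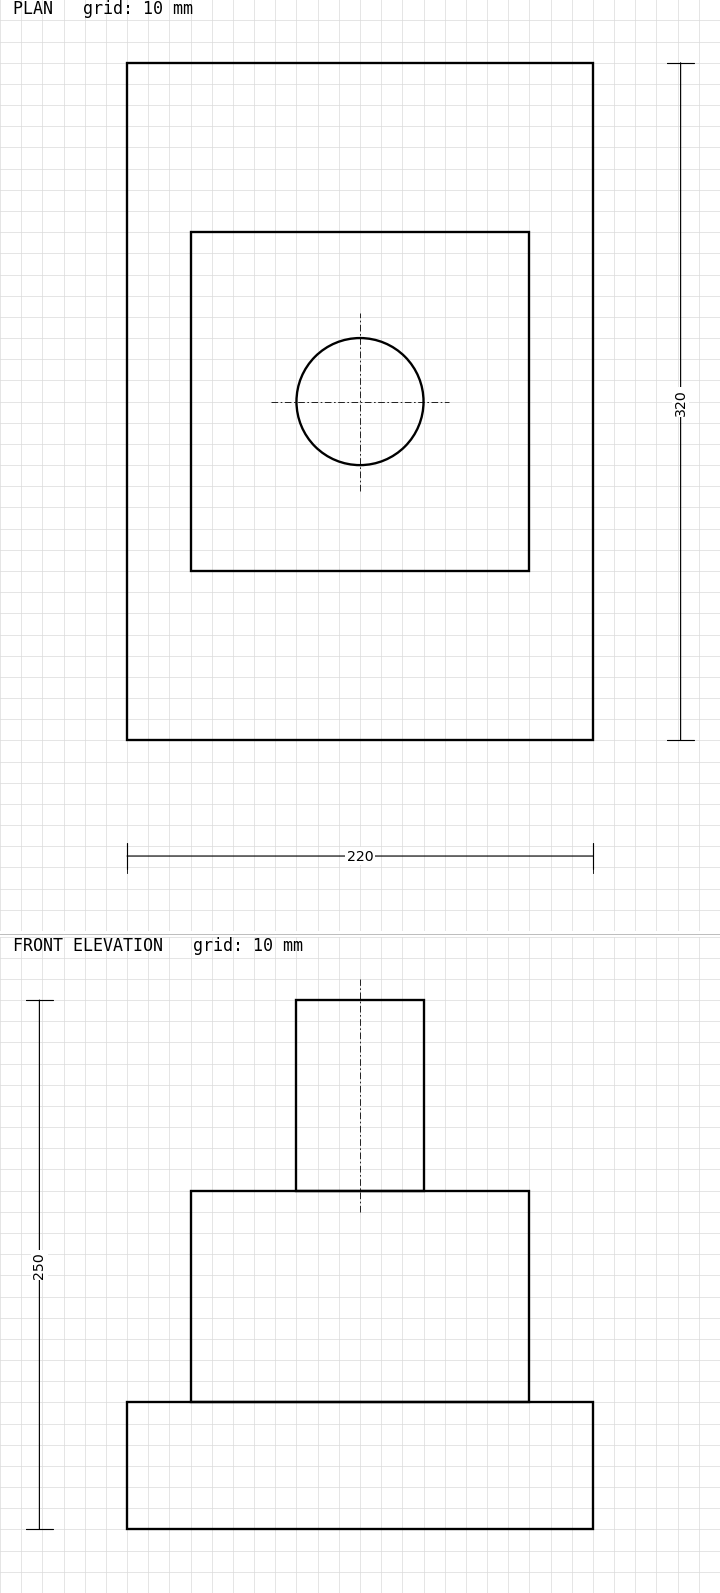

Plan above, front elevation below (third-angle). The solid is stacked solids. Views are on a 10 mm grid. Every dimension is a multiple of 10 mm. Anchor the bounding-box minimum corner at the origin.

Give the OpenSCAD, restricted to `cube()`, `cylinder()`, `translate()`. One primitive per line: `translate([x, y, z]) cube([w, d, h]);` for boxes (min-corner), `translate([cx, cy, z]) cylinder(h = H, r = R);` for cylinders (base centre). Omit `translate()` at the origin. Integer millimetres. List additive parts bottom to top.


cube([220, 320, 60]);
translate([30, 80, 60]) cube([160, 160, 100]);
translate([110, 160, 160]) cylinder(h = 90, r = 30);


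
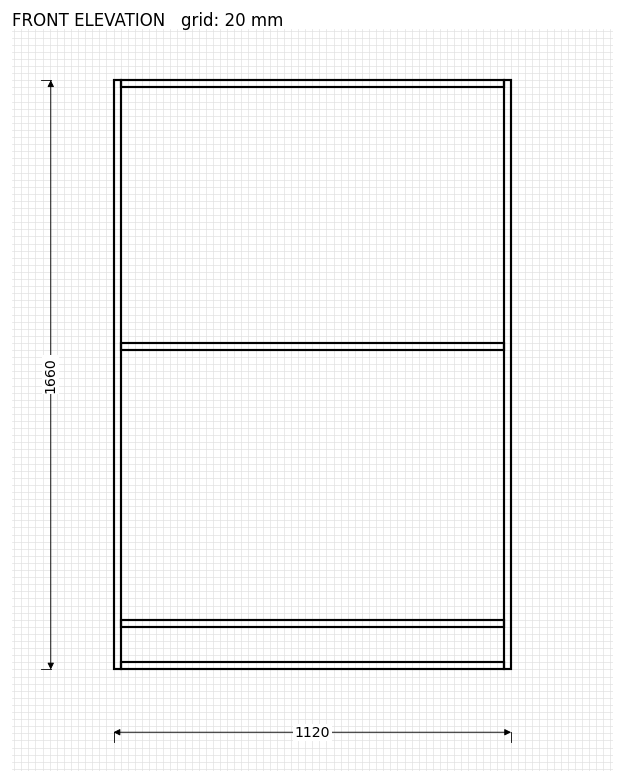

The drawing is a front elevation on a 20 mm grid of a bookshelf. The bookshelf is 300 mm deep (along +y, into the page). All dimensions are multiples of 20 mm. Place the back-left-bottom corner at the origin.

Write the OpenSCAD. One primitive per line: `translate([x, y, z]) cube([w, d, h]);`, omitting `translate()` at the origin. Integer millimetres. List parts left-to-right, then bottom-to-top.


cube([20, 300, 1660]);
translate([20, 0, 0]) cube([1080, 300, 20]);
translate([20, 0, 120]) cube([1080, 300, 20]);
translate([20, 0, 900]) cube([1080, 300, 20]);
translate([20, 0, 1640]) cube([1080, 300, 20]);
translate([1100, 0, 0]) cube([20, 300, 1660]);


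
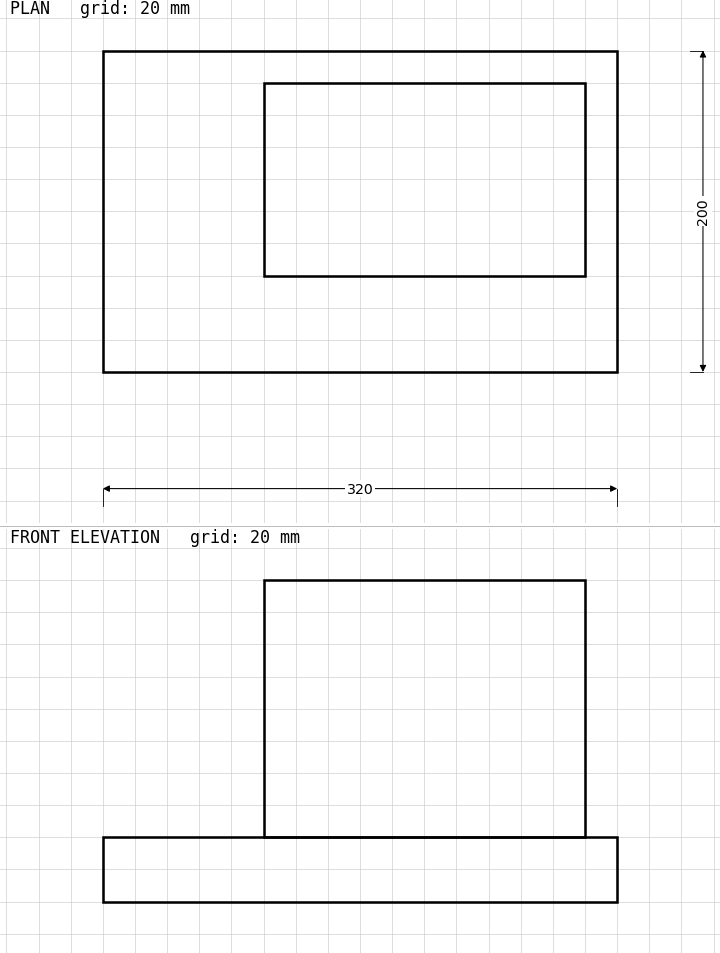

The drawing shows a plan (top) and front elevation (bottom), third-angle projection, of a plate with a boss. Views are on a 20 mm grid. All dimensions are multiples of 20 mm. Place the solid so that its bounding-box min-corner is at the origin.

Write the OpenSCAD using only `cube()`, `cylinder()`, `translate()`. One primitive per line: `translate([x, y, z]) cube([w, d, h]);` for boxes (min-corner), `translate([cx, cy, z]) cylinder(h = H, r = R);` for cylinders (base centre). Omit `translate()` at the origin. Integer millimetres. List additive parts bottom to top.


cube([320, 200, 40]);
translate([100, 60, 40]) cube([200, 120, 160]);
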